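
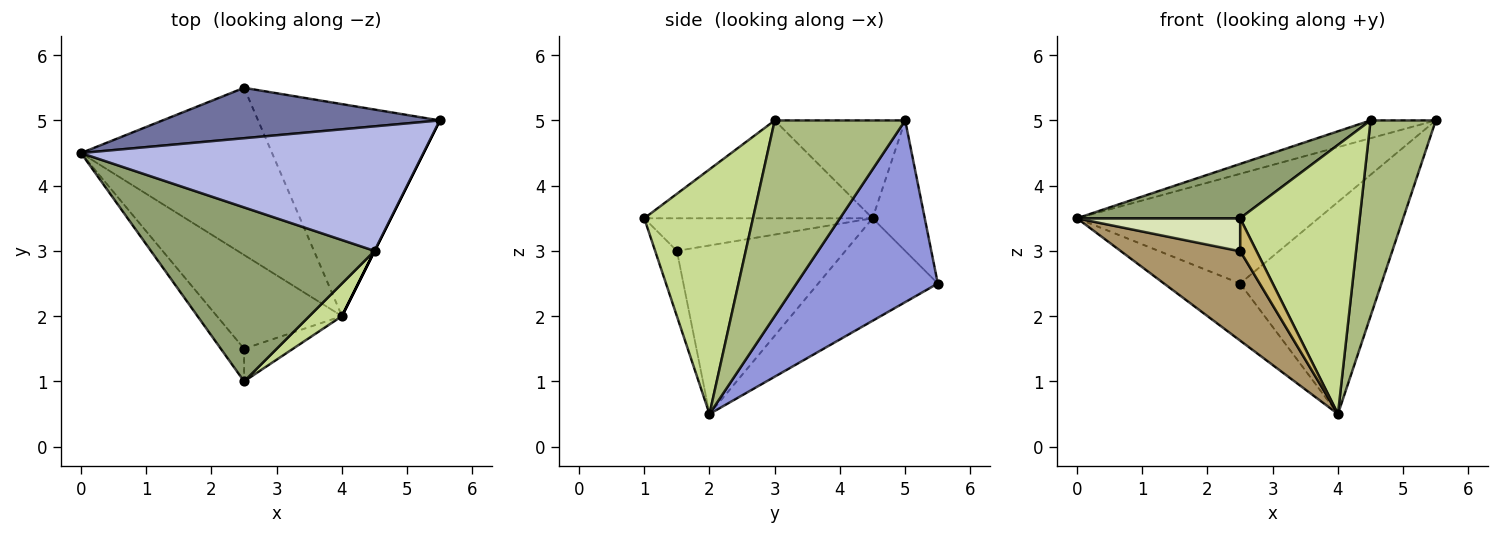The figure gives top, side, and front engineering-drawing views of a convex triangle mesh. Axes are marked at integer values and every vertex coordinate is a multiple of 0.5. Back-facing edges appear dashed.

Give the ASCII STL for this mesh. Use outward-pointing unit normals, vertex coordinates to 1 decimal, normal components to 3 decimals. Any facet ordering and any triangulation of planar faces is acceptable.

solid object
 facet normal -0.193 0.892 0.410
  outer loop
   vertex 2.5 5.5 2.5
   vertex 0.0 4.5 3.5
   vertex 5.5 5.0 5.0
  endloop
 endfacet
 facet normal -0.453 0.288 -0.844
  outer loop
   vertex 2.5 5.5 2.5
   vertex 4.0 2.0 0.5
   vertex 0.0 4.5 3.5
  endloop
 endfacet
 facet normal 0.577 0.577 -0.577
  outer loop
   vertex 2.5 5.5 2.5
   vertex 5.5 5.0 5.0
   vertex 4.0 2.0 0.5
  endloop
 endfacet
 facet normal -0.272 0.136 0.953
  outer loop
   vertex 4.5 3.0 5.0
   vertex 5.5 5.0 5.0
   vertex 0.0 4.5 3.5
  endloop
 endfacet
 facet normal -0.385 -0.275 0.881
  outer loop
   vertex 4.5 3.0 5.0
   vertex 0.0 4.5 3.5
   vertex 2.5 1.0 3.5
  endloop
 endfacet
 facet normal 0.894 -0.447 0.000
  outer loop
   vertex 4.5 3.0 5.0
   vertex 4.0 2.0 0.5
   vertex 5.5 5.0 5.0
  endloop
 endfacet
 facet normal 0.670 -0.737 0.089
  outer loop
   vertex 4.5 3.0 5.0
   vertex 2.5 1.0 3.5
   vertex 4.0 2.0 0.5
  endloop
 endfacet
 facet normal -0.704 -0.503 -0.503
  outer loop
   vertex 2.5 1.5 3.0
   vertex 2.5 1.0 3.5
   vertex 0.0 4.5 3.5
  endloop
 endfacet
 facet normal -0.698 -0.495 -0.518
  outer loop
   vertex 2.5 1.5 3.0
   vertex 0.0 4.5 3.5
   vertex 4.0 2.0 0.5
  endloop
 endfacet
 facet normal -0.686 -0.514 -0.514
  outer loop
   vertex 2.5 1.5 3.0
   vertex 4.0 2.0 0.5
   vertex 2.5 1.0 3.5
  endloop
 endfacet
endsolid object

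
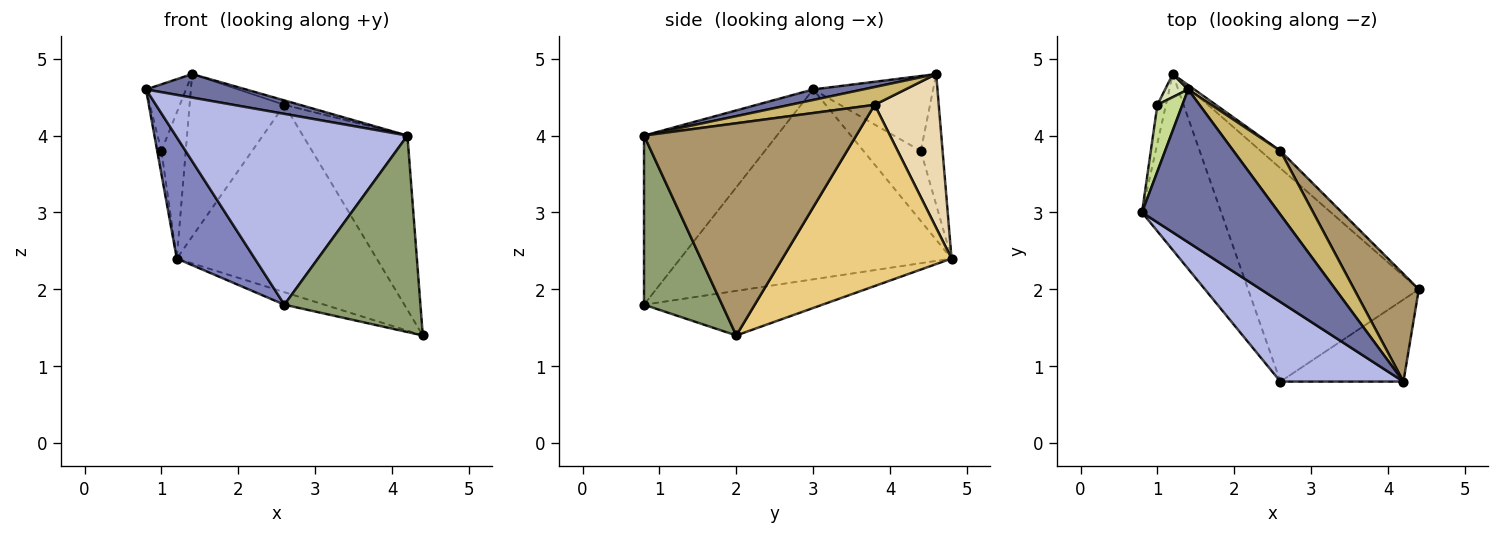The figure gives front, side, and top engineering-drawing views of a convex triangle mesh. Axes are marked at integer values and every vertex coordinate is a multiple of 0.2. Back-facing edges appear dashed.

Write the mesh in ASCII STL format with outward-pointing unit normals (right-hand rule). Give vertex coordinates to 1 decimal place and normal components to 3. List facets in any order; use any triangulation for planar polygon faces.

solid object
 facet normal 0.076 -0.152 0.986
  outer loop
   vertex 4.2 0.8 4.0
   vertex 1.4 4.6 4.8
   vertex 0.8 3.0 4.6
  endloop
 endfacet
 facet normal -0.892 -0.256 -0.372
  outer loop
   vertex 2.6 0.8 1.8
   vertex 0.8 3.0 4.6
   vertex 1.2 4.8 2.4
  endloop
 endfacet
 facet normal -0.252 0.057 -0.966
  outer loop
   vertex 2.6 0.8 1.8
   vertex 1.2 4.8 2.4
   vertex 4.4 2.0 1.4
  endloop
 endfacet
 facet normal -0.468 -0.816 0.340
  outer loop
   vertex 2.6 0.8 1.8
   vertex 4.2 0.8 4.0
   vertex 0.8 3.0 4.6
  endloop
 endfacet
 facet normal 0.468 -0.816 -0.340
  outer loop
   vertex 2.6 0.8 1.8
   vertex 4.4 2.0 1.4
   vertex 4.2 0.8 4.0
  endloop
 endfacet
 facet normal -0.990 0.072 -0.121
  outer loop
   vertex 1.0 4.4 3.8
   vertex 1.2 4.8 2.4
   vertex 0.8 3.0 4.6
  endloop
 endfacet
 facet normal -0.905 0.302 0.302
  outer loop
   vertex 1.0 4.4 3.8
   vertex 0.8 3.0 4.6
   vertex 1.4 4.6 4.8
  endloop
 endfacet
 facet normal -0.662 0.740 0.117
  outer loop
   vertex 1.0 4.4 3.8
   vertex 1.4 4.6 4.8
   vertex 1.2 4.8 2.4
  endloop
 endfacet
 facet normal 0.865 0.426 0.263
  outer loop
   vertex 2.6 3.8 4.4
   vertex 4.2 0.8 4.0
   vertex 4.4 2.0 1.4
  endloop
 endfacet
 facet normal 0.354 0.064 0.933
  outer loop
   vertex 2.6 3.8 4.4
   vertex 1.4 4.6 4.8
   vertex 4.2 0.8 4.0
  endloop
 endfacet
 facet normal 0.644 0.761 -0.070
  outer loop
   vertex 2.6 3.8 4.4
   vertex 4.4 2.0 1.4
   vertex 1.2 4.8 2.4
  endloop
 endfacet
 facet normal 0.560 0.828 0.022
  outer loop
   vertex 2.6 3.8 4.4
   vertex 1.2 4.8 2.4
   vertex 1.4 4.6 4.8
  endloop
 endfacet
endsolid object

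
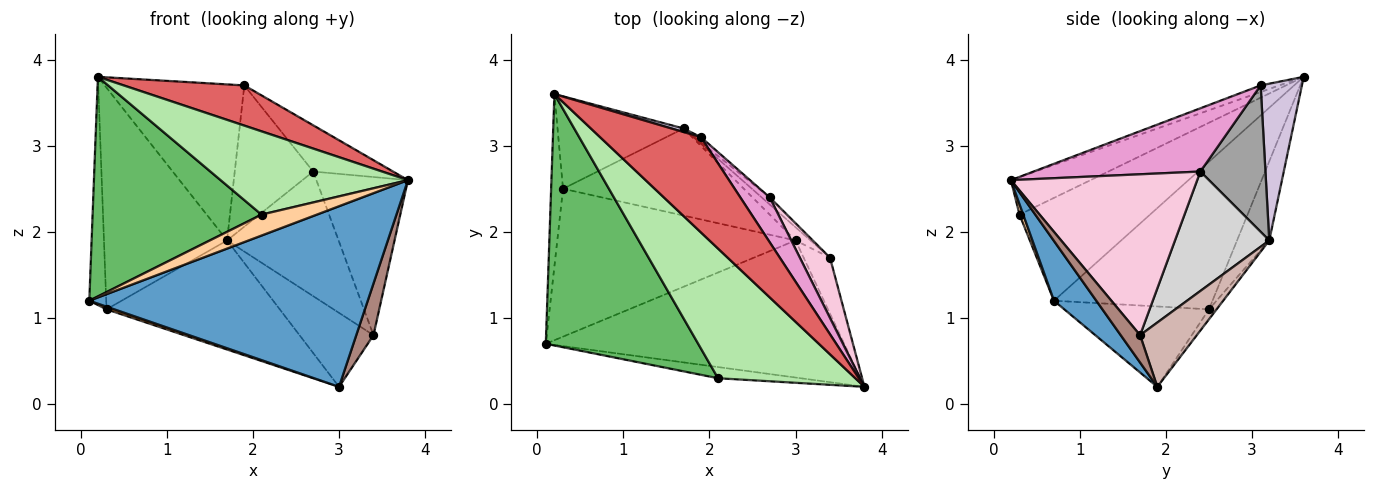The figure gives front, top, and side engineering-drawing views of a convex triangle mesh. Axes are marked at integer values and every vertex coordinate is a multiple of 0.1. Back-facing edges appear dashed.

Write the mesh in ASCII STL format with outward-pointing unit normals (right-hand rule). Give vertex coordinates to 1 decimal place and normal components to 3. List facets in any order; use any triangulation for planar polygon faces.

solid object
 facet normal 0.120 -0.791 -0.600
  outer loop
   vertex 3.0 1.9 0.2
   vertex 3.8 0.2 2.6
   vertex 0.1 0.7 1.2
  endloop
 endfacet
 facet normal -0.991 0.106 -0.080
  outer loop
   vertex 0.3 2.5 1.1
   vertex 0.1 0.7 1.2
   vertex 0.2 3.6 3.8
  endloop
 endfacet
 facet normal -0.320 -0.017 -0.947
  outer loop
   vertex 0.3 2.5 1.1
   vertex 3.0 1.9 0.2
   vertex 0.1 0.7 1.2
  endloop
 endfacet
 facet normal 0.059 -0.881 -0.470
  outer loop
   vertex 2.1 0.3 2.2
   vertex 0.1 0.7 1.2
   vertex 3.8 0.2 2.6
  endloop
 endfacet
 facet normal -0.453 -0.586 0.671
  outer loop
   vertex 2.1 0.3 2.2
   vertex 0.2 3.6 3.8
   vertex 0.1 0.7 1.2
  endloop
 endfacet
 facet normal -0.224 -0.527 0.820
  outer loop
   vertex 2.1 0.3 2.2
   vertex 3.8 0.2 2.6
   vertex 0.2 3.6 3.8
  endloop
 endfacet
 facet normal -0.060 -0.388 0.920
  outer loop
   vertex 1.9 3.1 3.7
   vertex 0.2 3.6 3.8
   vertex 3.8 0.2 2.6
  endloop
 endfacet
 facet normal -0.235 0.897 -0.374
  outer loop
   vertex 1.7 3.2 1.9
   vertex 0.3 2.5 1.1
   vertex 0.2 3.6 3.8
  endloop
 endfacet
 facet normal -0.034 0.781 -0.623
  outer loop
   vertex 1.7 3.2 1.9
   vertex 3.0 1.9 0.2
   vertex 0.3 2.5 1.1
  endloop
 endfacet
 facet normal 0.283 0.959 0.022
  outer loop
   vertex 1.7 3.2 1.9
   vertex 0.2 3.6 3.8
   vertex 1.9 3.1 3.7
  endloop
 endfacet
 facet normal 0.607 -0.539 -0.584
  outer loop
   vertex 3.4 1.7 0.8
   vertex 3.8 0.2 2.6
   vertex 3.0 1.9 0.2
  endloop
 endfacet
 facet normal 0.603 0.786 -0.140
  outer loop
   vertex 3.4 1.7 0.8
   vertex 3.0 1.9 0.2
   vertex 1.7 3.2 1.9
  endloop
 endfacet
 facet normal 0.832 0.398 0.387
  outer loop
   vertex 2.7 2.4 2.7
   vertex 1.9 3.1 3.7
   vertex 3.8 0.2 2.6
  endloop
 endfacet
 facet normal 0.885 0.435 0.166
  outer loop
   vertex 2.7 2.4 2.7
   vertex 3.8 0.2 2.6
   vertex 3.4 1.7 0.8
  endloop
 endfacet
 facet normal 0.638 0.769 -0.028
  outer loop
   vertex 2.7 2.4 2.7
   vertex 1.7 3.2 1.9
   vertex 1.9 3.1 3.7
  endloop
 endfacet
 facet normal 0.645 0.763 -0.043
  outer loop
   vertex 2.7 2.4 2.7
   vertex 3.4 1.7 0.8
   vertex 1.7 3.2 1.9
  endloop
 endfacet
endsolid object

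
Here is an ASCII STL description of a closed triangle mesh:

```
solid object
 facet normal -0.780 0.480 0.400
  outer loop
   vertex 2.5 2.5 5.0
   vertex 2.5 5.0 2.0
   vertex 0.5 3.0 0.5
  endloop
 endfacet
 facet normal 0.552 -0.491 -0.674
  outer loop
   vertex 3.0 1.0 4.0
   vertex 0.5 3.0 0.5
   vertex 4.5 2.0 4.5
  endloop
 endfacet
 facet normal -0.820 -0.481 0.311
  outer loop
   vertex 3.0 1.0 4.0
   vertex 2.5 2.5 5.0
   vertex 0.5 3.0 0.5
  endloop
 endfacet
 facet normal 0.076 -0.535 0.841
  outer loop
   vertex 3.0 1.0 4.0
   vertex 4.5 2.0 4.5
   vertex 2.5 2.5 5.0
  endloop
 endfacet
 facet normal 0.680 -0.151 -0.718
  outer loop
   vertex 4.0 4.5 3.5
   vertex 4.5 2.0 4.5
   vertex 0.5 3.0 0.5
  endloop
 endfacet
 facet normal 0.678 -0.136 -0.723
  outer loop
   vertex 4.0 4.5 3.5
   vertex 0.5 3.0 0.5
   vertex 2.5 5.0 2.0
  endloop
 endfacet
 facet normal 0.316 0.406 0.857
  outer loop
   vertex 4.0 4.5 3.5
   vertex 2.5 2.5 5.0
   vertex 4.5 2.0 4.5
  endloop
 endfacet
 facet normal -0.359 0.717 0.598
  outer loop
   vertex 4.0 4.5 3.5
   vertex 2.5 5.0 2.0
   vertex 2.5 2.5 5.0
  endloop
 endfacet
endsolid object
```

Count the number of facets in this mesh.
8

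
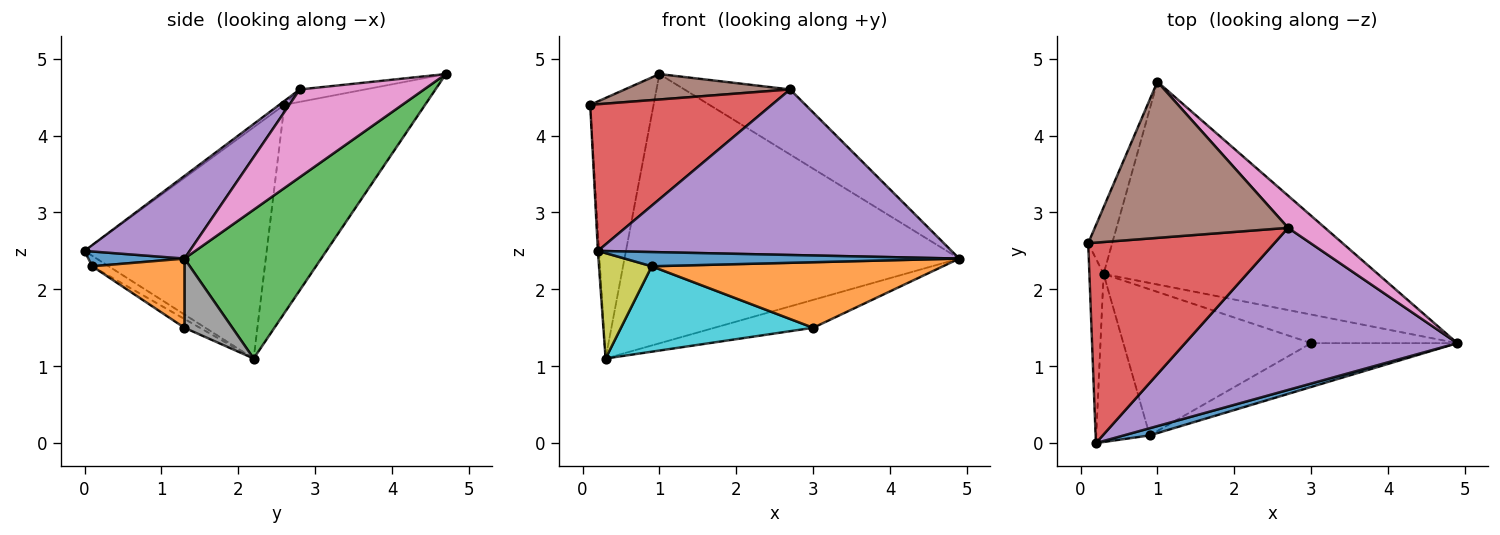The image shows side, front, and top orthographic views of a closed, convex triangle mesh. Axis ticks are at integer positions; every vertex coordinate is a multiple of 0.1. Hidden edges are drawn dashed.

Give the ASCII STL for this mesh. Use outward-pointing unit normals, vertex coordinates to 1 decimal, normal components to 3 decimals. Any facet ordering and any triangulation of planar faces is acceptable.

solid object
 facet normal -0.998 0.006 -0.061
  outer loop
   vertex 0.3 2.2 1.1
   vertex 0.2 0.0 2.5
   vertex 0.1 2.6 4.4
  endloop
 endfacet
 facet normal -0.907 0.409 -0.104
  outer loop
   vertex 1.0 4.7 4.8
   vertex 0.3 2.2 1.1
   vertex 0.1 2.6 4.4
  endloop
 endfacet
 facet normal 0.310 0.759 -0.572
  outer loop
   vertex 1.0 4.7 4.8
   vertex 4.9 1.3 2.4
   vertex 0.3 2.2 1.1
  endloop
 endfacet
 facet normal -0.017 -0.590 0.807
  outer loop
   vertex 2.7 2.8 4.6
   vertex 0.1 2.6 4.4
   vertex 0.2 0.0 2.5
  endloop
 endfacet
 facet normal 0.208 -0.699 0.684
  outer loop
   vertex 2.7 2.8 4.6
   vertex 0.2 0.0 2.5
   vertex 4.9 1.3 2.4
  endloop
 endfacet
 facet normal -0.063 -0.160 0.985
  outer loop
   vertex 2.7 2.8 4.6
   vertex 1.0 4.7 4.8
   vertex 0.1 2.6 4.4
  endloop
 endfacet
 facet normal 0.726 0.617 0.305
  outer loop
   vertex 2.7 2.8 4.6
   vertex 4.9 1.3 2.4
   vertex 1.0 4.7 4.8
  endloop
 endfacet
 facet normal 0.321 0.662 -0.678
  outer loop
   vertex 3.0 1.3 1.5
   vertex 0.3 2.2 1.1
   vertex 4.9 1.3 2.4
  endloop
 endfacet
 facet normal -0.164 -0.524 -0.836
  outer loop
   vertex 0.9 0.1 2.3
   vertex 0.2 0.0 2.5
   vertex 0.3 2.2 1.1
  endloop
 endfacet
 facet normal -0.040 -0.504 -0.863
  outer loop
   vertex 0.9 0.1 2.3
   vertex 0.3 2.2 1.1
   vertex 3.0 1.3 1.5
  endloop
 endfacet
 facet normal 0.248 -0.864 0.437
  outer loop
   vertex 0.9 0.1 2.3
   vertex 4.9 1.3 2.4
   vertex 0.2 0.0 2.5
  endloop
 endfacet
 facet normal 0.255 -0.804 -0.538
  outer loop
   vertex 0.9 0.1 2.3
   vertex 3.0 1.3 1.5
   vertex 4.9 1.3 2.4
  endloop
 endfacet
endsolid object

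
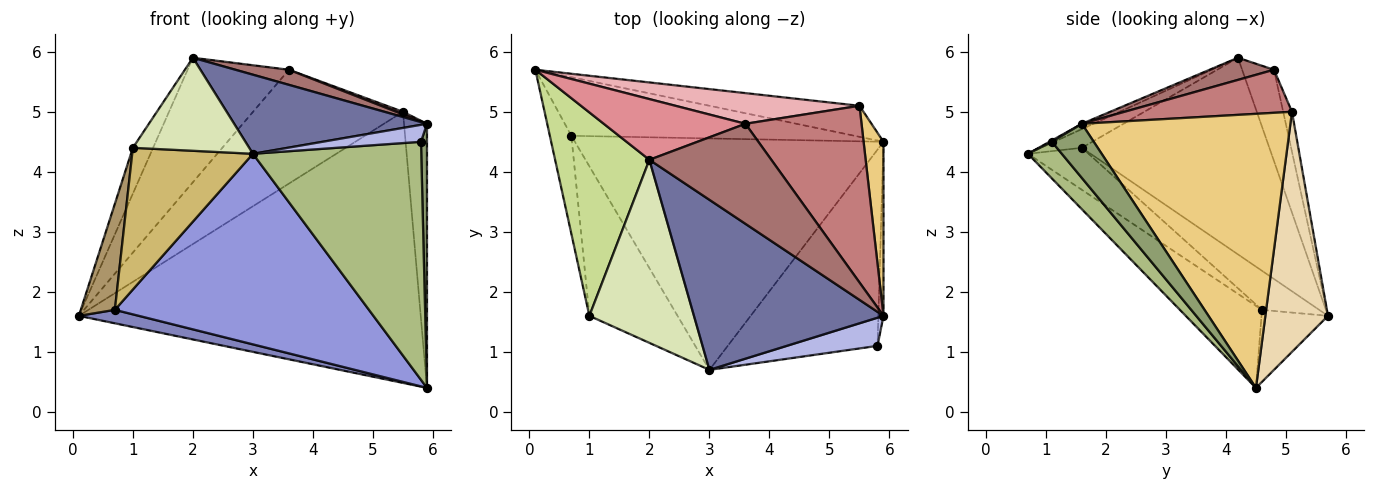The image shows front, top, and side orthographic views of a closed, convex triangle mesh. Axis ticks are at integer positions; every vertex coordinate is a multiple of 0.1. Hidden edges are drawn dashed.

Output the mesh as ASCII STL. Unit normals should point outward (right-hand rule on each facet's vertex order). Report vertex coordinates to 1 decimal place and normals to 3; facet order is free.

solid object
 facet normal -0.025 -0.422 0.906
  outer loop
   vertex 2.0 4.2 5.9
   vertex 3.0 0.7 4.3
   vertex 5.9 1.6 4.8
  endloop
 endfacet
 facet normal -0.241 -0.217 -0.946
  outer loop
   vertex 0.7 4.6 1.7
   vertex 0.1 5.7 1.6
   vertex 5.9 4.5 0.4
  endloop
 endfacet
 facet normal -0.201 -0.623 -0.756
  outer loop
   vertex 0.7 4.6 1.7
   vertex 5.9 4.5 0.4
   vertex 3.0 0.7 4.3
  endloop
 endfacet
 facet normal 0.013 -0.516 0.856
  outer loop
   vertex 5.8 1.1 4.5
   vertex 5.9 1.6 4.8
   vertex 3.0 0.7 4.3
  endloop
 endfacet
 facet normal 0.986 -0.141 -0.093
  outer loop
   vertex 5.8 1.1 4.5
   vertex 5.9 4.5 0.4
   vertex 5.9 1.6 4.8
  endloop
 endfacet
 facet normal 0.154 -0.762 -0.629
  outer loop
   vertex 5.8 1.1 4.5
   vertex 3.0 0.7 4.3
   vertex 5.9 4.5 0.4
  endloop
 endfacet
 facet normal -0.897 0.097 0.430
  outer loop
   vertex 1.0 1.6 4.4
   vertex 2.0 4.2 5.9
   vertex 0.1 5.7 1.6
  endloop
 endfacet
 facet normal -0.157 -0.447 0.880
  outer loop
   vertex 1.0 1.6 4.4
   vertex 3.0 0.7 4.3
   vertex 2.0 4.2 5.9
  endloop
 endfacet
 facet normal -0.777 -0.463 -0.428
  outer loop
   vertex 1.0 1.6 4.4
   vertex 0.1 5.7 1.6
   vertex 0.7 4.6 1.7
  endloop
 endfacet
 facet normal -0.327 -0.650 -0.686
  outer loop
   vertex 1.0 1.6 4.4
   vertex 0.7 4.6 1.7
   vertex 3.0 0.7 4.3
  endloop
 endfacet
 facet normal 0.991 0.109 0.072
  outer loop
   vertex 5.5 5.1 5.0
   vertex 5.9 1.6 4.8
   vertex 5.9 4.5 0.4
  endloop
 endfacet
 facet normal 0.179 0.977 -0.112
  outer loop
   vertex 5.5 5.1 5.0
   vertex 5.9 4.5 0.4
   vertex 0.1 5.7 1.6
  endloop
 endfacet
 facet normal 0.177 -0.147 0.973
  outer loop
   vertex 3.6 4.8 5.7
   vertex 2.0 4.2 5.9
   vertex 5.9 1.6 4.8
  endloop
 endfacet
 facet normal 0.348 -0.014 0.938
  outer loop
   vertex 3.6 4.8 5.7
   vertex 5.9 1.6 4.8
   vertex 5.5 5.1 5.0
  endloop
 endfacet
 facet normal -0.272 0.865 0.422
  outer loop
   vertex 3.6 4.8 5.7
   vertex 0.1 5.7 1.6
   vertex 2.0 4.2 5.9
  endloop
 endfacet
 facet normal -0.056 0.964 0.260
  outer loop
   vertex 3.6 4.8 5.7
   vertex 5.5 5.1 5.0
   vertex 0.1 5.7 1.6
  endloop
 endfacet
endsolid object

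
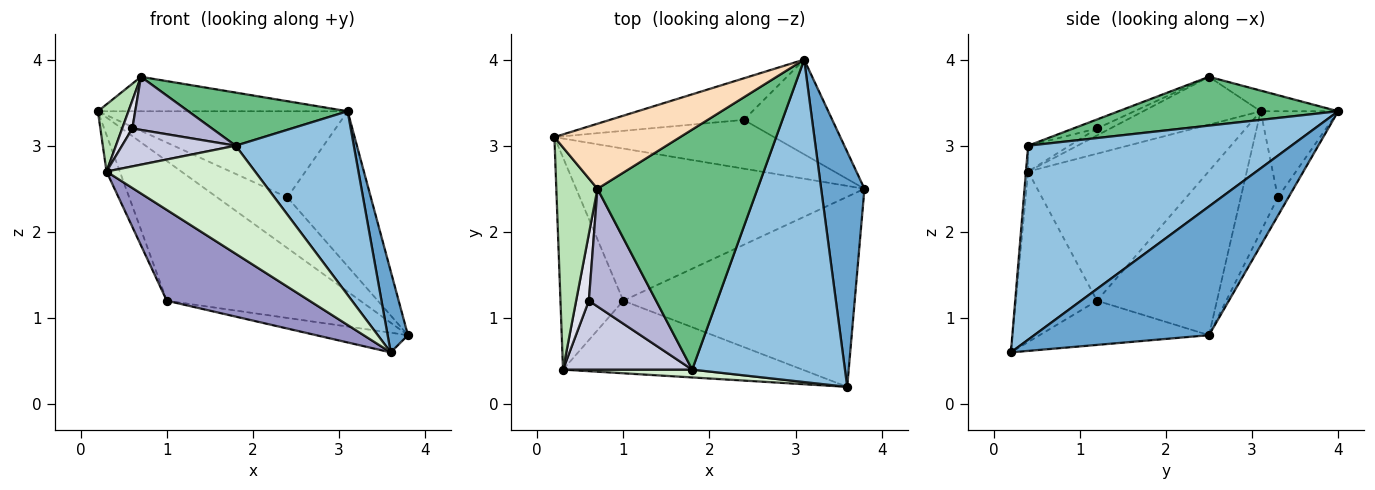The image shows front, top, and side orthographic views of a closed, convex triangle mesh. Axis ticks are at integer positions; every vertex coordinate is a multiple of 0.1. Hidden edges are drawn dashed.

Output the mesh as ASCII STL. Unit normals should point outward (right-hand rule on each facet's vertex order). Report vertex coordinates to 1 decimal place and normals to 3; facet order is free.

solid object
 facet normal 0.942 -0.109 0.317
  outer loop
   vertex 3.1 4.0 3.4
   vertex 3.6 0.2 0.6
   vertex 3.8 2.5 0.8
  endloop
 endfacet
 facet normal 0.741 -0.332 0.583
  outer loop
   vertex 1.8 0.4 3.0
   vertex 3.6 0.2 0.6
   vertex 3.1 4.0 3.4
  endloop
 endfacet
 facet normal -0.387 0.624 -0.679
  outer loop
   vertex 1.0 1.2 1.2
   vertex 0.2 3.1 3.4
   vertex 3.8 2.5 0.8
  endloop
 endfacet
 facet normal -0.187 0.101 -0.977
  outer loop
   vertex 1.0 1.2 1.2
   vertex 3.8 2.5 0.8
   vertex 3.6 0.2 0.6
  endloop
 endfacet
 facet normal -0.356 0.673 -0.648
  outer loop
   vertex 2.4 3.3 2.4
   vertex 3.8 2.5 0.8
   vertex 0.2 3.1 3.4
  endloop
 endfacet
 facet normal -0.269 0.867 -0.419
  outer loop
   vertex 2.4 3.3 2.4
   vertex 0.2 3.1 3.4
   vertex 3.1 4.0 3.4
  endloop
 endfacet
 facet normal -0.108 0.848 -0.518
  outer loop
   vertex 2.4 3.3 2.4
   vertex 3.1 4.0 3.4
   vertex 3.8 2.5 0.8
  endloop
 endfacet
 facet normal -0.144 0.463 0.875
  outer loop
   vertex 0.7 2.5 3.8
   vertex 3.1 4.0 3.4
   vertex 0.2 3.1 3.4
  endloop
 endfacet
 facet normal 0.285 -0.207 0.936
  outer loop
   vertex 0.7 2.5 3.8
   vertex 1.8 0.4 3.0
   vertex 3.1 4.0 3.4
  endloop
 endfacet
 facet normal -0.917 0.068 -0.392
  outer loop
   vertex 0.3 0.4 2.7
   vertex 0.2 3.1 3.4
   vertex 1.0 1.2 1.2
  endloop
 endfacet
 facet normal -0.744 -0.193 0.640
  outer loop
   vertex 0.3 0.4 2.7
   vertex 0.7 2.5 3.8
   vertex 0.2 3.1 3.4
  endloop
 endfacet
 facet normal -0.014 -0.997 0.072
  outer loop
   vertex 0.3 0.4 2.7
   vertex 3.6 0.2 0.6
   vertex 1.8 0.4 3.0
  endloop
 endfacet
 facet normal -0.406 -0.714 -0.570
  outer loop
   vertex 0.3 0.4 2.7
   vertex 1.0 1.2 1.2
   vertex 3.6 0.2 0.6
  endloop
 endfacet
 facet normal -0.121 -0.408 0.905
  outer loop
   vertex 0.6 1.2 3.2
   vertex 1.8 0.4 3.0
   vertex 0.7 2.5 3.8
  endloop
 endfacet
 facet normal -0.173 -0.475 0.863
  outer loop
   vertex 0.6 1.2 3.2
   vertex 0.3 0.4 2.7
   vertex 1.8 0.4 3.0
  endloop
 endfacet
 facet normal -0.451 -0.345 0.823
  outer loop
   vertex 0.6 1.2 3.2
   vertex 0.7 2.5 3.8
   vertex 0.3 0.4 2.7
  endloop
 endfacet
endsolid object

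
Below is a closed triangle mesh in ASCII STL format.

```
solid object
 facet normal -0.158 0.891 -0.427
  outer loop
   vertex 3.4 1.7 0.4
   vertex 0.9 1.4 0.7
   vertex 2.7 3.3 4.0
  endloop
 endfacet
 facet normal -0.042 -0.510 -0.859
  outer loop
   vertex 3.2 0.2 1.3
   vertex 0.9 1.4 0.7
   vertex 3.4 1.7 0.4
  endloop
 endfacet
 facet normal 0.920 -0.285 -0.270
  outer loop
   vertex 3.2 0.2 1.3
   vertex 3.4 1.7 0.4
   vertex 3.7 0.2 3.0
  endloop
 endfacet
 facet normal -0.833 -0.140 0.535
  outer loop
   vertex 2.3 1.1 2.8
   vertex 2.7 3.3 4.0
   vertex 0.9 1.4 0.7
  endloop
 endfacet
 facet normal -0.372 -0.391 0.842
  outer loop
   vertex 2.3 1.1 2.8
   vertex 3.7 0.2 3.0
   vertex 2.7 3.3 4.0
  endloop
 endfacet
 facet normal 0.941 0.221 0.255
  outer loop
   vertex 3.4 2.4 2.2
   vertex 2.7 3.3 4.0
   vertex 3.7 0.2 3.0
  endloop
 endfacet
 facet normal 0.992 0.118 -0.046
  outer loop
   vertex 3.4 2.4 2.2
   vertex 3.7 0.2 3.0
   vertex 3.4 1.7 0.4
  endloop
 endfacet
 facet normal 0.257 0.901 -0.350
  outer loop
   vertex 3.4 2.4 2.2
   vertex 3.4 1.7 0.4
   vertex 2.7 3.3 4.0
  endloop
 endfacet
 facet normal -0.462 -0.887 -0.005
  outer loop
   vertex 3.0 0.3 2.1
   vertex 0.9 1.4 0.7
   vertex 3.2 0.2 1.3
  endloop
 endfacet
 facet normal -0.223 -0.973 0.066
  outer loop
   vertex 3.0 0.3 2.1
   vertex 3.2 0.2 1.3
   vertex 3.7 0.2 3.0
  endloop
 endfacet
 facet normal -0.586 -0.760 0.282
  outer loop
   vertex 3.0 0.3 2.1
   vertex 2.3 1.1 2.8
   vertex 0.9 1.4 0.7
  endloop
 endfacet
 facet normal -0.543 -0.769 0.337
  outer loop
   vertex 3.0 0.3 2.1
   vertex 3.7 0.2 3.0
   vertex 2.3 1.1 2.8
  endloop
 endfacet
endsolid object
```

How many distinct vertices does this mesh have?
8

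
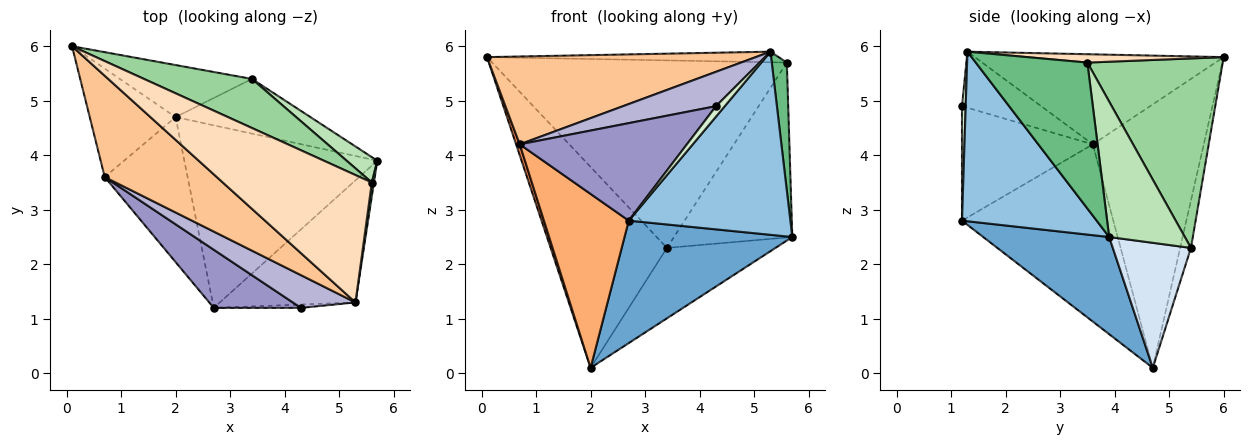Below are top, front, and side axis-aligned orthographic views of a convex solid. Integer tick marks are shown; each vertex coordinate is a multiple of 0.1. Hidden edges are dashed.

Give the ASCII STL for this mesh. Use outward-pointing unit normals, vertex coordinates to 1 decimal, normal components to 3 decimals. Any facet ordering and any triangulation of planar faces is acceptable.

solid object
 facet normal 0.386 -0.514 -0.766
  outer loop
   vertex 2.0 4.7 0.1
   vertex 5.7 3.9 2.5
   vertex 2.7 1.2 2.8
  endloop
 endfacet
 facet normal 0.570 -0.684 -0.456
  outer loop
   vertex 5.3 1.3 5.9
   vertex 2.7 1.2 2.8
   vertex 5.7 3.9 2.5
  endloop
 endfacet
 facet normal -0.090 0.964 -0.250
  outer loop
   vertex 3.4 5.4 2.3
   vertex 2.0 4.7 0.1
   vertex 0.1 6.0 5.8
  endloop
 endfacet
 facet normal 0.494 0.687 -0.533
  outer loop
   vertex 3.4 5.4 2.3
   vertex 5.7 3.9 2.5
   vertex 2.0 4.7 0.1
  endloop
 endfacet
 facet normal -0.950 -0.031 -0.310
  outer loop
   vertex 0.7 3.6 4.2
   vertex 0.1 6.0 5.8
   vertex 2.0 4.7 0.1
  endloop
 endfacet
 facet normal -0.808 -0.453 -0.378
  outer loop
   vertex 0.7 3.6 4.2
   vertex 2.0 4.7 0.1
   vertex 2.7 1.2 2.8
  endloop
 endfacet
 facet normal -0.519 -0.560 0.646
  outer loop
   vertex 0.7 3.6 4.2
   vertex 5.3 1.3 5.9
   vertex 0.1 6.0 5.8
  endloop
 endfacet
 facet normal 0.056 0.083 0.995
  outer loop
   vertex 5.6 3.5 5.7
   vertex 0.1 6.0 5.8
   vertex 5.3 1.3 5.9
  endloop
 endfacet
 facet normal 0.991 -0.134 0.014
  outer loop
   vertex 5.6 3.5 5.7
   vertex 5.3 1.3 5.9
   vertex 5.7 3.9 2.5
  endloop
 endfacet
 facet normal 0.406 0.884 0.231
  outer loop
   vertex 5.6 3.5 5.7
   vertex 3.4 5.4 2.3
   vertex 0.1 6.0 5.8
  endloop
 endfacet
 facet normal 0.535 0.836 0.121
  outer loop
   vertex 5.6 3.5 5.7
   vertex 5.7 3.9 2.5
   vertex 3.4 5.4 2.3
  endloop
 endfacet
 facet normal 0.371 -0.884 -0.283
  outer loop
   vertex 4.3 1.2 4.9
   vertex 2.7 1.2 2.8
   vertex 5.3 1.3 5.9
  endloop
 endfacet
 facet normal -0.558 -0.713 0.425
  outer loop
   vertex 4.3 1.2 4.9
   vertex 0.7 3.6 4.2
   vertex 2.7 1.2 2.8
  endloop
 endfacet
 facet normal -0.525 -0.616 0.587
  outer loop
   vertex 4.3 1.2 4.9
   vertex 5.3 1.3 5.9
   vertex 0.7 3.6 4.2
  endloop
 endfacet
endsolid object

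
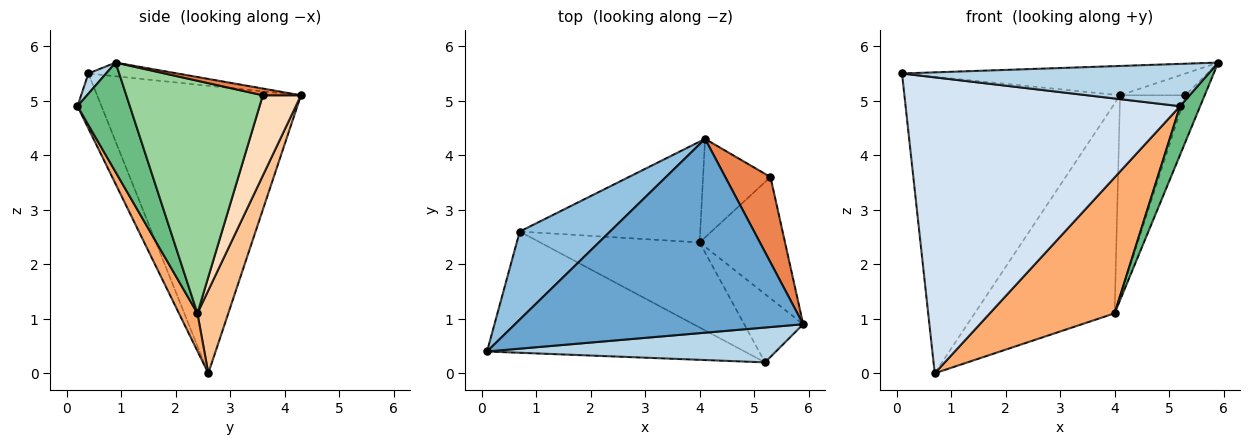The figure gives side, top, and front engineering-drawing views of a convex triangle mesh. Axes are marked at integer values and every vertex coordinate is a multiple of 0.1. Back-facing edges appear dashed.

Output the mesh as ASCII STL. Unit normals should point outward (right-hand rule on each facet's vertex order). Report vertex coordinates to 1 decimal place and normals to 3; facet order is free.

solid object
 facet normal -0.047 0.149 0.988
  outer loop
   vertex 4.1 4.3 5.1
   vertex 0.1 0.4 5.5
   vertex 5.9 0.9 5.7
  endloop
 endfacet
 facet normal -0.672 0.710 0.211
  outer loop
   vertex 0.7 2.6 0.0
   vertex 0.1 0.4 5.5
   vertex 4.1 4.3 5.1
  endloop
 endfacet
 facet normal 0.045 -0.771 0.635
  outer loop
   vertex 5.2 0.2 4.9
   vertex 5.9 0.9 5.7
   vertex 0.1 0.4 5.5
  endloop
 endfacet
 facet normal -0.081 -0.922 -0.378
  outer loop
   vertex 5.2 0.2 4.9
   vertex 0.1 0.4 5.5
   vertex 0.7 2.6 0.0
  endloop
 endfacet
 facet normal 0.143 0.245 0.959
  outer loop
   vertex 5.3 3.6 5.1
   vertex 4.1 4.3 5.1
   vertex 5.9 0.9 5.7
  endloop
 endfacet
 facet normal 0.124 -0.841 -0.526
  outer loop
   vertex 4.0 2.4 1.1
   vertex 5.2 0.2 4.9
   vertex 0.7 2.6 0.0
  endloop
 endfacet
 facet normal 0.195 0.884 -0.425
  outer loop
   vertex 4.0 2.4 1.1
   vertex 0.7 2.6 0.0
   vertex 4.1 4.3 5.1
  endloop
 endfacet
 facet normal 0.464 0.796 -0.389
  outer loop
   vertex 4.0 2.4 1.1
   vertex 4.1 4.3 5.1
   vertex 5.3 3.6 5.1
  endloop
 endfacet
 facet normal 0.834 -0.321 -0.449
  outer loop
   vertex 4.0 2.4 1.1
   vertex 5.9 0.9 5.7
   vertex 5.2 0.2 4.9
  endloop
 endfacet
 facet normal 0.931 0.131 -0.342
  outer loop
   vertex 4.0 2.4 1.1
   vertex 5.3 3.6 5.1
   vertex 5.9 0.9 5.7
  endloop
 endfacet
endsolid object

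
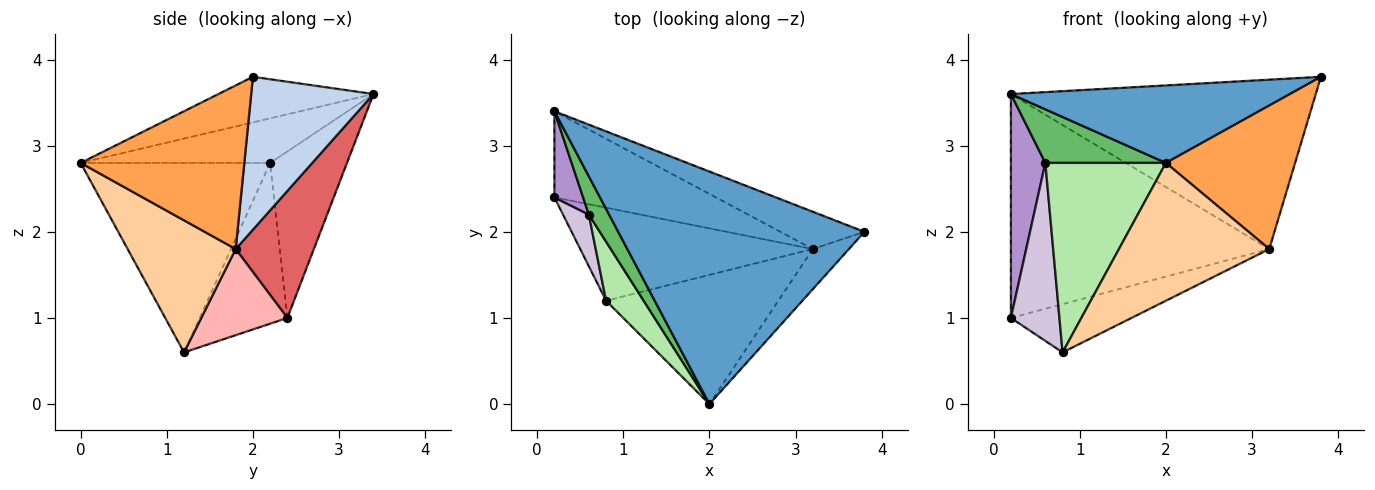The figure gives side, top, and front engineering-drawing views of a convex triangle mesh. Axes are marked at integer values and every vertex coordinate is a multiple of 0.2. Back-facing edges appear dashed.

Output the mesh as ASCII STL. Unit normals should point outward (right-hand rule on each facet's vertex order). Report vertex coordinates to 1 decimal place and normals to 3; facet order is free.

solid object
 facet normal -0.173 -0.311 0.934
  outer loop
   vertex 2.0 0.0 2.8
   vertex 3.8 2.0 3.8
   vertex 0.2 3.4 3.6
  endloop
 endfacet
 facet normal 0.365 0.909 -0.200
  outer loop
   vertex 3.2 1.8 1.8
   vertex 0.2 3.4 3.6
   vertex 3.8 2.0 3.8
  endloop
 endfacet
 facet normal 0.773 -0.611 -0.171
  outer loop
   vertex 3.2 1.8 1.8
   vertex 3.8 2.0 3.8
   vertex 2.0 0.0 2.8
  endloop
 endfacet
 facet normal 0.464 -0.646 -0.606
  outer loop
   vertex 3.2 1.8 1.8
   vertex 2.0 0.0 2.8
   vertex 0.8 1.2 0.6
  endloop
 endfacet
 facet normal -0.788 -0.501 0.358
  outer loop
   vertex 0.6 2.2 2.8
   vertex 2.0 0.0 2.8
   vertex 0.2 3.4 3.6
  endloop
 endfacet
 facet normal -0.832 -0.530 0.165
  outer loop
   vertex 0.6 2.2 2.8
   vertex 0.8 1.2 0.6
   vertex 2.0 0.0 2.8
  endloop
 endfacet
 facet normal 0.272 0.898 -0.345
  outer loop
   vertex 0.2 2.4 1.0
   vertex 0.2 3.4 3.6
   vertex 3.2 1.8 1.8
  endloop
 endfacet
 facet normal 0.312 0.437 -0.843
  outer loop
   vertex 0.2 2.4 1.0
   vertex 3.2 1.8 1.8
   vertex 0.8 1.2 0.6
  endloop
 endfacet
 facet normal -0.901 -0.404 0.155
  outer loop
   vertex 0.2 2.4 1.0
   vertex 0.6 2.2 2.8
   vertex 0.2 3.4 3.6
  endloop
 endfacet
 facet normal -0.866 -0.480 0.139
  outer loop
   vertex 0.2 2.4 1.0
   vertex 0.8 1.2 0.6
   vertex 0.6 2.2 2.8
  endloop
 endfacet
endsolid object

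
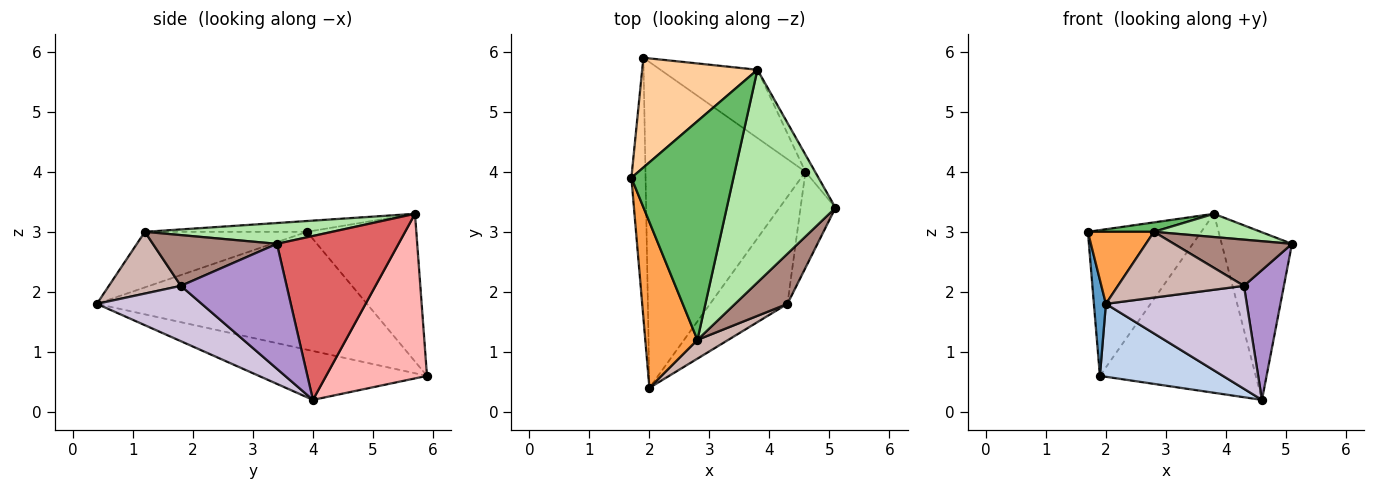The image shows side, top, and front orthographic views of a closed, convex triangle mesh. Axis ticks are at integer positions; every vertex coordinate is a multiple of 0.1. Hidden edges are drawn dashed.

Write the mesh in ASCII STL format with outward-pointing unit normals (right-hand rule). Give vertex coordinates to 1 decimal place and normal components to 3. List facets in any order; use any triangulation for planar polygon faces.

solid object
 facet normal -0.992 -0.044 -0.119
  outer loop
   vertex 1.9 5.9 0.6
   vertex 2.0 0.4 1.8
   vertex 1.7 3.9 3.0
  endloop
 endfacet
 facet normal -0.286 -0.209 -0.935
  outer loop
   vertex 4.6 4.0 0.2
   vertex 2.0 0.4 1.8
   vertex 1.9 5.9 0.6
  endloop
 endfacet
 facet normal -0.699 -0.285 0.656
  outer loop
   vertex 2.8 1.2 3.0
   vertex 1.7 3.9 3.0
   vertex 2.0 0.4 1.8
  endloop
 endfacet
 facet normal -0.610 0.633 0.476
  outer loop
   vertex 3.8 5.7 3.3
   vertex 1.9 5.9 0.6
   vertex 1.7 3.9 3.0
  endloop
 endfacet
 facet normal -0.105 -0.043 0.994
  outer loop
   vertex 3.8 5.7 3.3
   vertex 1.7 3.9 3.0
   vertex 2.8 1.2 3.0
  endloop
 endfacet
 facet normal 0.187 -0.107 0.977
  outer loop
   vertex 3.8 5.7 3.3
   vertex 2.8 1.2 3.0
   vertex 5.1 3.4 2.8
  endloop
 endfacet
 facet normal 0.865 0.500 -0.051
  outer loop
   vertex 3.8 5.7 3.3
   vertex 5.1 3.4 2.8
   vertex 4.6 4.0 0.2
  endloop
 endfacet
 facet normal 0.517 0.800 -0.305
  outer loop
   vertex 3.8 5.7 3.3
   vertex 4.6 4.0 0.2
   vertex 1.9 5.9 0.6
  endloop
 endfacet
 facet normal 0.905 -0.342 -0.253
  outer loop
   vertex 4.3 1.8 2.1
   vertex 4.6 4.0 0.2
   vertex 5.1 3.4 2.8
  endloop
 endfacet
 facet normal 0.458 -0.616 -0.641
  outer loop
   vertex 4.3 1.8 2.1
   vertex 2.0 0.4 1.8
   vertex 4.6 4.0 0.2
  endloop
 endfacet
 facet normal 0.580 -0.552 0.599
  outer loop
   vertex 4.3 1.8 2.1
   vertex 5.1 3.4 2.8
   vertex 2.8 1.2 3.0
  endloop
 endfacet
 facet normal 0.482 -0.843 0.241
  outer loop
   vertex 4.3 1.8 2.1
   vertex 2.8 1.2 3.0
   vertex 2.0 0.4 1.8
  endloop
 endfacet
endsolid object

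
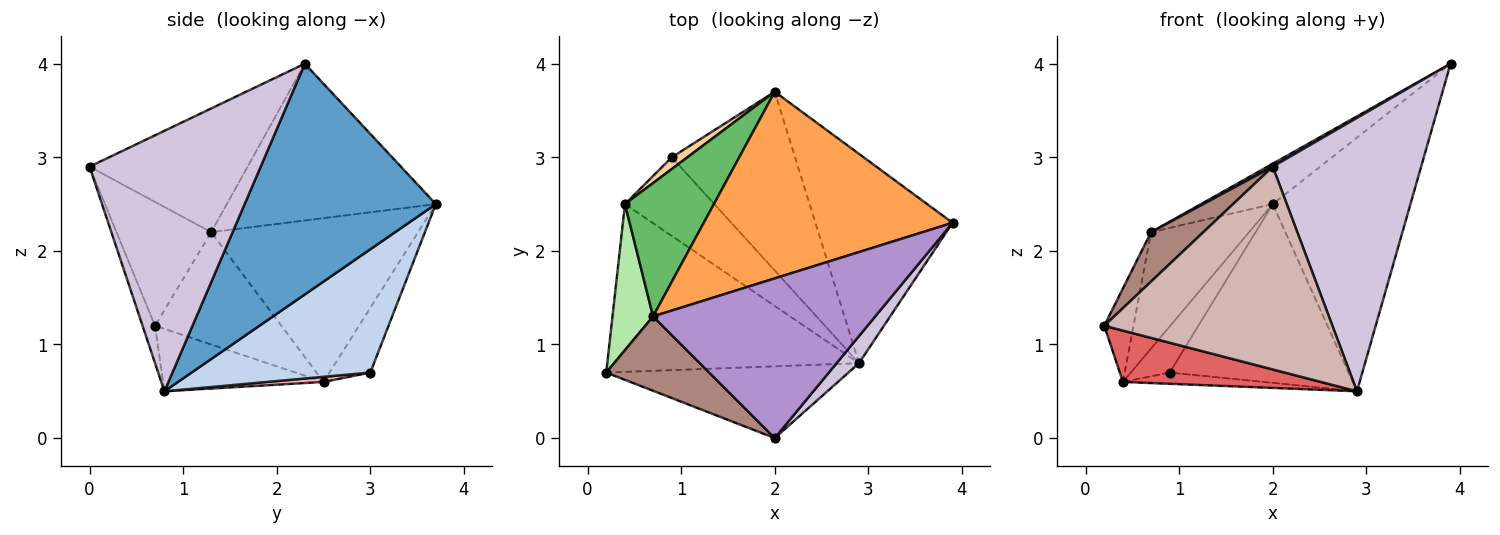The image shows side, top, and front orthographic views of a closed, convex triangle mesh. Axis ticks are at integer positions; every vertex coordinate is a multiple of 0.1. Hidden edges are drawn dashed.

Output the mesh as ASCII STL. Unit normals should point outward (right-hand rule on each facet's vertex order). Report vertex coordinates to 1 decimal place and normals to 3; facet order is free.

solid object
 facet normal 0.731 0.526 -0.434
  outer loop
   vertex 2.9 0.8 0.5
   vertex 2.0 3.7 2.5
   vertex 3.9 2.3 4.0
  endloop
 endfacet
 facet normal 0.577 0.577 -0.577
  outer loop
   vertex 0.9 3.0 0.7
   vertex 2.0 3.7 2.5
   vertex 2.9 0.8 0.5
  endloop
 endfacet
 facet normal -0.524 0.180 0.832
  outer loop
   vertex 0.7 1.3 2.2
   vertex 3.9 2.3 4.0
   vertex 2.0 3.7 2.5
  endloop
 endfacet
 facet normal -0.714 0.679 0.172
  outer loop
   vertex 0.4 2.5 0.6
   vertex 2.0 3.7 2.5
   vertex 0.9 3.0 0.7
  endloop
 endfacet
 facet normal -0.811 0.384 0.440
  outer loop
   vertex 0.4 2.5 0.6
   vertex 0.7 1.3 2.2
   vertex 2.0 3.7 2.5
  endloop
 endfacet
 facet normal -0.919 0.213 0.332
  outer loop
   vertex 0.4 2.5 0.6
   vertex 0.2 0.7 1.2
   vertex 0.7 1.3 2.2
  endloop
 endfacet
 facet normal -0.231 -0.285 -0.930
  outer loop
   vertex 0.4 2.5 0.6
   vertex 2.9 0.8 0.5
   vertex 0.2 0.7 1.2
  endloop
 endfacet
 facet normal 0.056 0.141 -0.988
  outer loop
   vertex 0.4 2.5 0.6
   vertex 0.9 3.0 0.7
   vertex 2.9 0.8 0.5
  endloop
 endfacet
 facet normal -0.486 -0.016 0.874
  outer loop
   vertex 2.0 0.0 2.9
   vertex 3.9 2.3 4.0
   vertex 0.7 1.3 2.2
  endloop
 endfacet
 facet normal 0.754 -0.654 0.065
  outer loop
   vertex 2.0 0.0 2.9
   vertex 2.9 0.8 0.5
   vertex 3.9 2.3 4.0
  endloop
 endfacet
 facet normal -0.708 -0.391 0.588
  outer loop
   vertex 2.0 0.0 2.9
   vertex 0.7 1.3 2.2
   vertex 0.2 0.7 1.2
  endloop
 endfacet
 facet normal -0.051 -0.941 -0.333
  outer loop
   vertex 2.0 0.0 2.9
   vertex 0.2 0.7 1.2
   vertex 2.9 0.8 0.5
  endloop
 endfacet
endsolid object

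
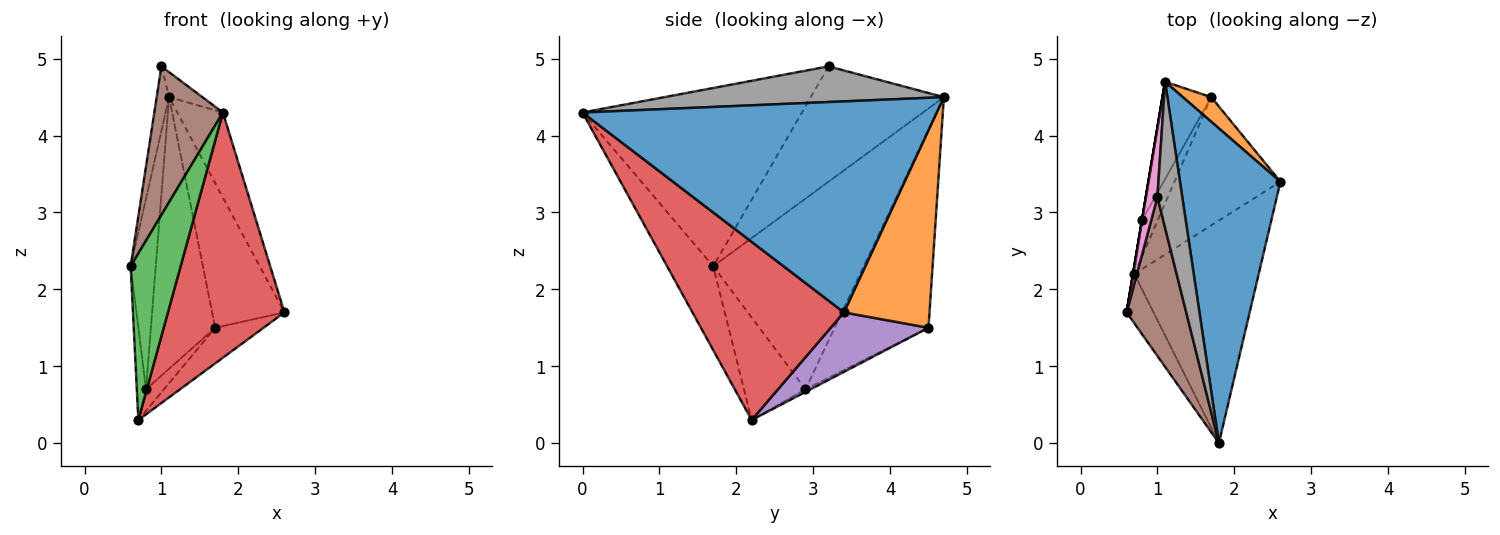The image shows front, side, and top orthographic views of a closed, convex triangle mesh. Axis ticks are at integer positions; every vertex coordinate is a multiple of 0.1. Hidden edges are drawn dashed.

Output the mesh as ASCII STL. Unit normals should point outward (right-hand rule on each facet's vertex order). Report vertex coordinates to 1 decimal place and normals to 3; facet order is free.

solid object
 facet normal 0.897 0.115 0.427
  outer loop
   vertex 1.1 4.7 4.5
   vertex 1.8 0.0 4.3
   vertex 2.6 3.4 1.7
  endloop
 endfacet
 facet normal 0.760 0.641 0.109
  outer loop
   vertex 1.7 4.5 1.5
   vertex 1.1 4.7 4.5
   vertex 2.6 3.4 1.7
  endloop
 endfacet
 facet normal -0.663 -0.718 -0.213
  outer loop
   vertex 0.7 2.2 0.3
   vertex 1.8 0.0 4.3
   vertex 0.6 1.7 2.3
  endloop
 endfacet
 facet normal 0.694 -0.533 -0.484
  outer loop
   vertex 0.7 2.2 0.3
   vertex 2.6 3.4 1.7
   vertex 1.8 0.0 4.3
  endloop
 endfacet
 facet normal 0.476 0.235 -0.847
  outer loop
   vertex 0.7 2.2 0.3
   vertex 1.7 4.5 1.5
   vertex 2.6 3.4 1.7
  endloop
 endfacet
 facet normal -0.909 -0.284 0.304
  outer loop
   vertex 1.0 3.2 4.9
   vertex 0.6 1.7 2.3
   vertex 1.8 0.0 4.3
  endloop
 endfacet
 facet normal -0.991 0.092 0.099
  outer loop
   vertex 1.0 3.2 4.9
   vertex 1.1 4.7 4.5
   vertex 0.6 1.7 2.3
  endloop
 endfacet
 facet normal 0.816 0.097 0.569
  outer loop
   vertex 1.0 3.2 4.9
   vertex 1.8 0.0 4.3
   vertex 1.1 4.7 4.5
  endloop
 endfacet
 facet normal -0.808 0.554 -0.199
  outer loop
   vertex 0.8 2.9 0.7
   vertex 1.1 4.7 4.5
   vertex 1.7 4.5 1.5
  endloop
 endfacet
 facet normal -0.145 0.506 -0.850
  outer loop
   vertex 0.8 2.9 0.7
   vertex 1.7 4.5 1.5
   vertex 0.7 2.2 0.3
  endloop
 endfacet
 facet normal -0.986 0.164 0.000
  outer loop
   vertex 0.8 2.9 0.7
   vertex 0.6 1.7 2.3
   vertex 1.1 4.7 4.5
  endloop
 endfacet
 facet normal -0.989 0.148 -0.012
  outer loop
   vertex 0.8 2.9 0.7
   vertex 0.7 2.2 0.3
   vertex 0.6 1.7 2.3
  endloop
 endfacet
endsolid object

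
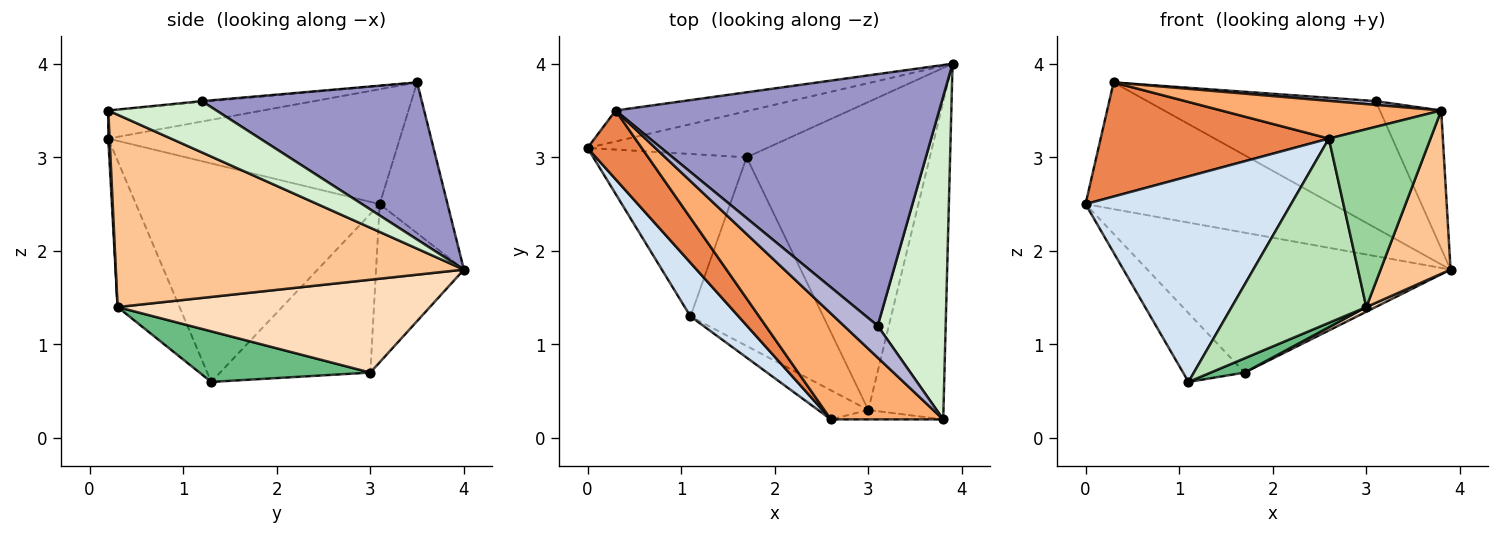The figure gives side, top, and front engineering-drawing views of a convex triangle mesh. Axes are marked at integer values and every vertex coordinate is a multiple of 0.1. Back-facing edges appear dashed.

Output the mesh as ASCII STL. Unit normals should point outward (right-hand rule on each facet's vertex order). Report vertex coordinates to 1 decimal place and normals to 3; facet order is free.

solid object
 facet normal -0.258 0.939 -0.229
  outer loop
   vertex 0.3 3.5 3.8
   vertex 3.9 4.0 1.8
   vertex 0.0 3.1 2.5
  endloop
 endfacet
 facet normal -0.265 0.916 -0.302
  outer loop
   vertex 1.7 3.0 0.7
   vertex 0.0 3.1 2.5
   vertex 3.9 4.0 1.8
  endloop
 endfacet
 facet normal -0.689 0.283 -0.667
  outer loop
   vertex 1.7 3.0 0.7
   vertex 1.1 1.3 0.6
   vertex 0.0 3.1 2.5
  endloop
 endfacet
 facet normal -0.754 -0.636 0.166
  outer loop
   vertex 2.6 0.2 3.2
   vertex 0.0 3.1 2.5
   vertex 1.1 1.3 0.6
  endloop
 endfacet
 facet normal -0.738 -0.578 0.348
  outer loop
   vertex 2.6 0.2 3.2
   vertex 0.3 3.5 3.8
   vertex 0.0 3.1 2.5
  endloop
 endfacet
 facet normal -0.229 -0.326 0.917
  outer loop
   vertex 2.6 0.2 3.2
   vertex 3.8 0.2 3.5
   vertex 0.3 3.5 3.8
  endloop
 endfacet
 facet normal 0.916 -0.184 -0.358
  outer loop
   vertex 3.0 0.3 1.4
   vertex 3.9 4.0 1.8
   vertex 3.8 0.2 3.5
  endloop
 endfacet
 facet normal 0.452 -0.014 -0.892
  outer loop
   vertex 3.0 0.3 1.4
   vertex 1.7 3.0 0.7
   vertex 3.9 4.0 1.8
  endloop
 endfacet
 facet normal 0.355 -0.071 -0.932
  outer loop
   vertex 3.0 0.3 1.4
   vertex 1.1 1.3 0.6
   vertex 1.7 3.0 0.7
  endloop
 endfacet
 facet normal 0.013 -0.999 -0.053
  outer loop
   vertex 3.0 0.3 1.4
   vertex 3.8 0.2 3.5
   vertex 2.6 0.2 3.2
  endloop
 endfacet
 facet normal -0.414 -0.899 -0.142
  outer loop
   vertex 3.0 0.3 1.4
   vertex 2.6 0.2 3.2
   vertex 1.1 1.3 0.6
  endloop
 endfacet
 facet normal 0.570 0.323 0.756
  outer loop
   vertex 3.1 1.2 3.6
   vertex 3.8 0.2 3.5
   vertex 3.9 4.0 1.8
  endloop
 endfacet
 facet normal 0.398 0.413 0.819
  outer loop
   vertex 3.1 1.2 3.6
   vertex 3.9 4.0 1.8
   vertex 0.3 3.5 3.8
  endloop
 endfacet
 facet normal -0.025 -0.117 0.993
  outer loop
   vertex 3.1 1.2 3.6
   vertex 0.3 3.5 3.8
   vertex 3.8 0.2 3.5
  endloop
 endfacet
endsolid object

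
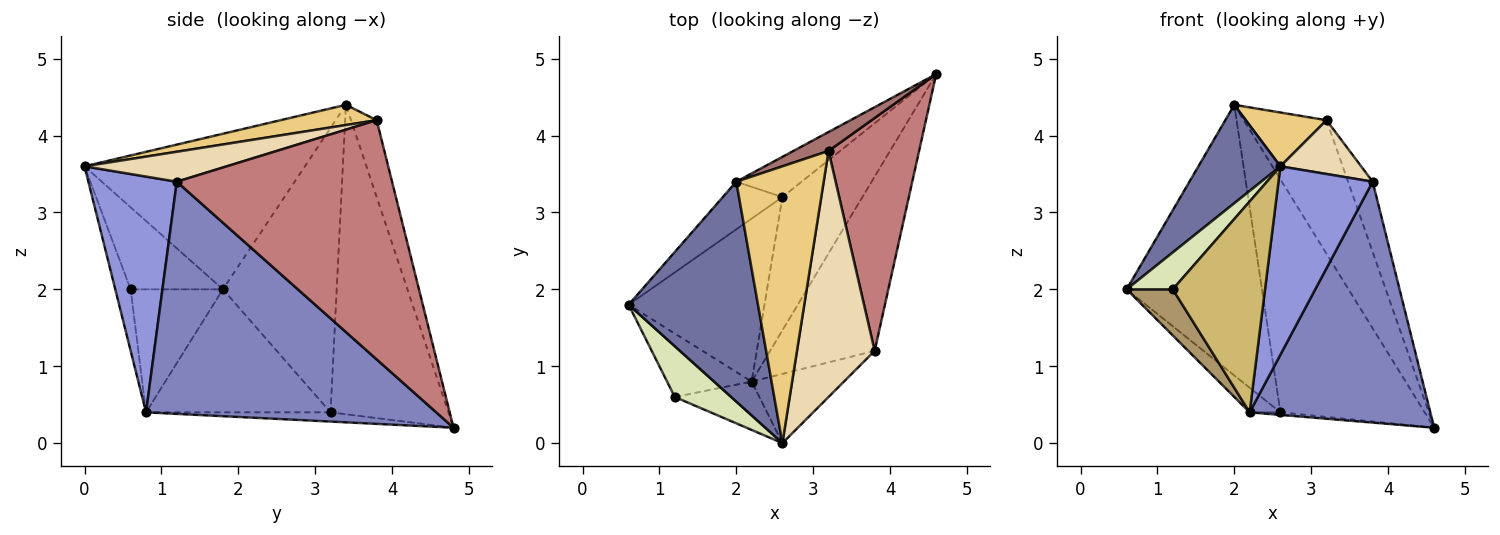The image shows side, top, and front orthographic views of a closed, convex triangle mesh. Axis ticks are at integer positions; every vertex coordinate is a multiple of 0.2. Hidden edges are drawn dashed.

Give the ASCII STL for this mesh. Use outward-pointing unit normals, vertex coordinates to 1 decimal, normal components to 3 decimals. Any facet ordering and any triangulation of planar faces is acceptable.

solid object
 facet normal -0.739 -0.275 0.615
  outer loop
   vertex 2.0 3.4 4.4
   vertex 0.6 1.8 2.0
   vertex 2.6 0.0 3.6
  endloop
 endfacet
 facet normal 0.793 -0.494 -0.357
  outer loop
   vertex 3.8 1.2 3.4
   vertex 2.2 0.8 0.4
   vertex 4.6 4.8 0.2
  endloop
 endfacet
 facet normal 0.661 -0.704 -0.259
  outer loop
   vertex 3.8 1.2 3.4
   vertex 2.6 0.0 3.6
   vertex 2.2 0.8 0.4
  endloop
 endfacet
 facet normal -0.667 0.111 -0.737
  outer loop
   vertex 2.6 3.2 0.4
   vertex 2.2 0.8 0.4
   vertex 0.6 1.8 2.0
  endloop
 endfacet
 facet normal -0.115 0.019 -0.993
  outer loop
   vertex 2.6 3.2 0.4
   vertex 4.6 4.8 0.2
   vertex 2.2 0.8 0.4
  endloop
 endfacet
 facet normal -0.638 0.759 -0.134
  outer loop
   vertex 2.6 3.2 0.4
   vertex 0.6 1.8 2.0
   vertex 2.0 3.4 4.4
  endloop
 endfacet
 facet normal -0.627 0.767 -0.132
  outer loop
   vertex 2.6 3.2 0.4
   vertex 2.0 3.4 4.4
   vertex 4.6 4.8 0.2
  endloop
 endfacet
 facet normal -0.762 -0.381 0.524
  outer loop
   vertex 1.2 0.6 2.0
   vertex 2.6 0.0 3.6
   vertex 0.6 1.8 2.0
  endloop
 endfacet
 facet normal -0.762 -0.381 -0.524
  outer loop
   vertex 1.2 0.6 2.0
   vertex 0.6 1.8 2.0
   vertex 2.2 0.8 0.4
  endloop
 endfacet
 facet normal -0.160 -0.962 -0.220
  outer loop
   vertex 1.2 0.6 2.0
   vertex 2.2 0.8 0.4
   vertex 2.6 0.0 3.6
  endloop
 endfacet
 facet normal 0.222 -0.186 0.957
  outer loop
   vertex 3.2 3.8 4.2
   vertex 2.0 3.4 4.4
   vertex 2.6 0.0 3.6
  endloop
 endfacet
 facet normal 0.352 -0.200 0.914
  outer loop
   vertex 3.2 3.8 4.2
   vertex 2.6 0.0 3.6
   vertex 3.8 1.2 3.4
  endloop
 endfacet
 facet normal -0.293 0.947 0.134
  outer loop
   vertex 3.2 3.8 4.2
   vertex 4.6 4.8 0.2
   vertex 2.0 3.4 4.4
  endloop
 endfacet
 facet normal 0.930 0.106 0.352
  outer loop
   vertex 3.2 3.8 4.2
   vertex 3.8 1.2 3.4
   vertex 4.6 4.8 0.2
  endloop
 endfacet
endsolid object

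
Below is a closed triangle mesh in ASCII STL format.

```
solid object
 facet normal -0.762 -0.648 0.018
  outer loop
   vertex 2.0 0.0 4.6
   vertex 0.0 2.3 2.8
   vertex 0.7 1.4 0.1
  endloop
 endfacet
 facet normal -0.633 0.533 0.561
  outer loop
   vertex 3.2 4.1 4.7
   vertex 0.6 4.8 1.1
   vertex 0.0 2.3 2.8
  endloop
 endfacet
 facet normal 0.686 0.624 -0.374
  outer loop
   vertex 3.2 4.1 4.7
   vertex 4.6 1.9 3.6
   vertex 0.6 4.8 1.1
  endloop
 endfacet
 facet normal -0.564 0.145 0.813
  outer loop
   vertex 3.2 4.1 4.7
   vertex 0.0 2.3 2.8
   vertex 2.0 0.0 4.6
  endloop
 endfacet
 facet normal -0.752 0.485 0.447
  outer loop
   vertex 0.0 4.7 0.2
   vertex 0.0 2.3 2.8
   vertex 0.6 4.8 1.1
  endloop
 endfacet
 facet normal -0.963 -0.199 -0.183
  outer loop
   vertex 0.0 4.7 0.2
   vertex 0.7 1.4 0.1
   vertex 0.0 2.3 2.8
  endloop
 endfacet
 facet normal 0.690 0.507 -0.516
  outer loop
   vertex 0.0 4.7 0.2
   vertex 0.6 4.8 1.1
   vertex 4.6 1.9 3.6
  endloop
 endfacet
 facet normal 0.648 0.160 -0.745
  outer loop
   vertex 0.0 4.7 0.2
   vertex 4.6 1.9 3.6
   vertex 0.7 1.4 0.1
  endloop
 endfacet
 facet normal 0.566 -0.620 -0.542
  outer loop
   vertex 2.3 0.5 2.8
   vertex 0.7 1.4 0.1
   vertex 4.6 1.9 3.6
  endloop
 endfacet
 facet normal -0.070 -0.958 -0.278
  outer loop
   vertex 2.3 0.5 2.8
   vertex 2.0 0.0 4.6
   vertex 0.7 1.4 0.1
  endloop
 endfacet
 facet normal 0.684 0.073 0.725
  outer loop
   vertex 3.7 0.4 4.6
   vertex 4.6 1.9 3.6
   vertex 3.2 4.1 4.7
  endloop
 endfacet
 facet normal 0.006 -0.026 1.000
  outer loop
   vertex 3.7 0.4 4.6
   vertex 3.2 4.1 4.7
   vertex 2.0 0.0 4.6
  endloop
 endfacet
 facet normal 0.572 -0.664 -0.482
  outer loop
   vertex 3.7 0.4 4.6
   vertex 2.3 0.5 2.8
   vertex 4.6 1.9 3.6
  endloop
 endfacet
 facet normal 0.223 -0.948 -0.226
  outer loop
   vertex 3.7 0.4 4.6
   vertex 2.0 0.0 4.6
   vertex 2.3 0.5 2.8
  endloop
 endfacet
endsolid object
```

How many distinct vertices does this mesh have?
9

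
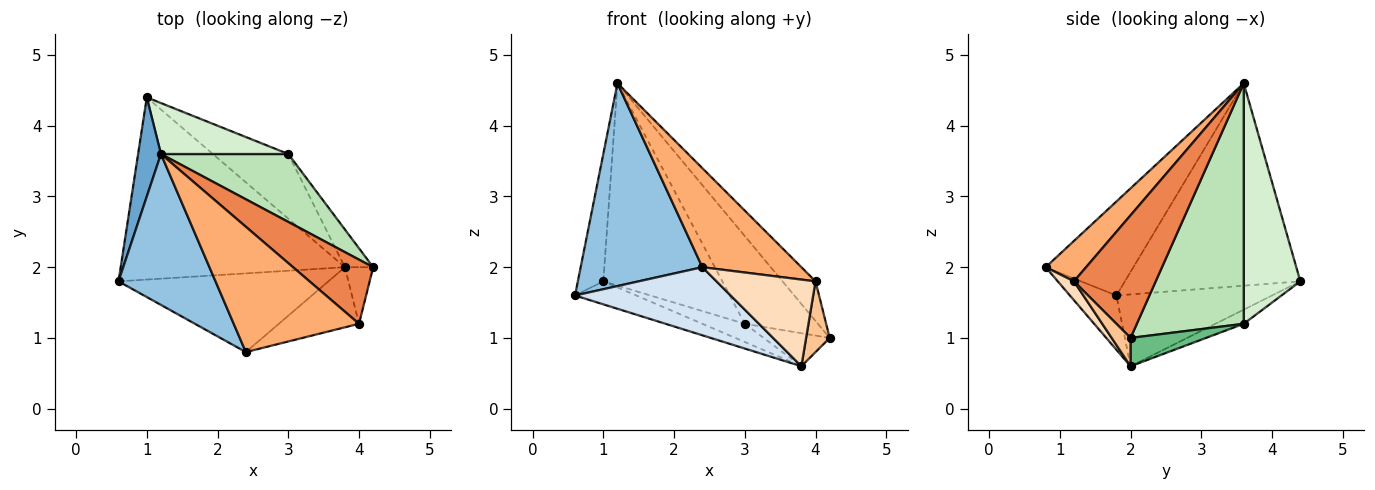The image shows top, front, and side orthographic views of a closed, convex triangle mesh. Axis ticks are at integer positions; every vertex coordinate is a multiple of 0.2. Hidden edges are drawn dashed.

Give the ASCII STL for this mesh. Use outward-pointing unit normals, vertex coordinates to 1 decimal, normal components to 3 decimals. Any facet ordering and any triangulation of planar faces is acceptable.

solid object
 facet normal -0.984 0.143 0.111
  outer loop
   vertex 1.2 3.6 4.6
   vertex 1.0 4.4 1.8
   vertex 0.6 1.8 1.6
  endloop
 endfacet
 facet normal -0.501 -0.694 0.517
  outer loop
   vertex 2.4 0.8 2.0
   vertex 1.2 3.6 4.6
   vertex 0.6 1.8 1.6
  endloop
 endfacet
 facet normal -0.303 0.119 -0.946
  outer loop
   vertex 3.8 2.0 0.6
   vertex 0.6 1.8 1.6
   vertex 1.0 4.4 1.8
  endloop
 endfacet
 facet normal -0.192 -0.642 -0.742
  outer loop
   vertex 3.8 2.0 0.6
   vertex 2.4 0.8 2.0
   vertex 0.6 1.8 1.6
  endloop
 endfacet
 facet normal 0.793 0.320 0.518
  outer loop
   vertex 4.0 1.2 1.8
   vertex 4.2 2.0 1.0
   vertex 1.2 3.6 4.6
  endloop
 endfacet
 facet normal 0.245 -0.601 0.761
  outer loop
   vertex 4.0 1.2 1.8
   vertex 1.2 3.6 4.6
   vertex 2.4 0.8 2.0
  endloop
 endfacet
 facet normal 0.530 -0.662 -0.530
  outer loop
   vertex 4.0 1.2 1.8
   vertex 3.8 2.0 0.6
   vertex 4.2 2.0 1.0
  endloop
 endfacet
 facet normal 0.133 -0.814 -0.565
  outer loop
   vertex 4.0 1.2 1.8
   vertex 2.4 0.8 2.0
   vertex 3.8 2.0 0.6
  endloop
 endfacet
 facet normal 0.601 0.526 -0.601
  outer loop
   vertex 3.0 3.6 1.2
   vertex 4.2 2.0 1.0
   vertex 3.8 2.0 0.6
  endloop
 endfacet
 facet normal -0.178 0.266 -0.947
  outer loop
   vertex 3.0 3.6 1.2
   vertex 3.8 2.0 0.6
   vertex 1.0 4.4 1.8
  endloop
 endfacet
 facet normal 0.756 0.517 0.400
  outer loop
   vertex 3.0 3.6 1.2
   vertex 1.2 3.6 4.6
   vertex 4.2 2.0 1.0
  endloop
 endfacet
 facet normal 0.419 0.881 0.222
  outer loop
   vertex 3.0 3.6 1.2
   vertex 1.0 4.4 1.8
   vertex 1.2 3.6 4.6
  endloop
 endfacet
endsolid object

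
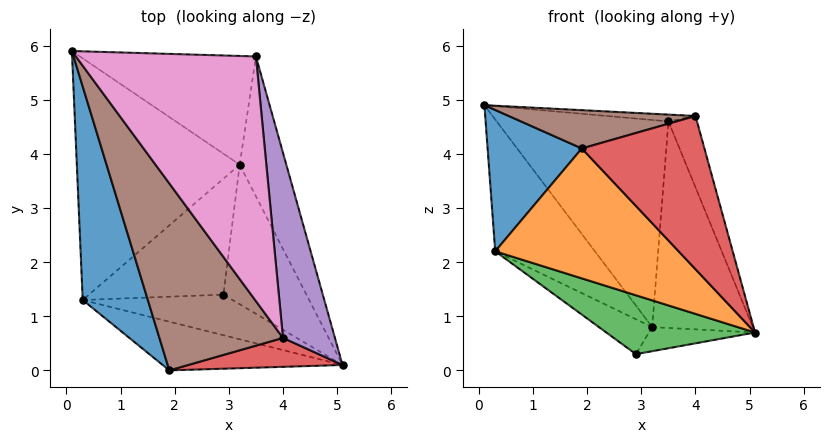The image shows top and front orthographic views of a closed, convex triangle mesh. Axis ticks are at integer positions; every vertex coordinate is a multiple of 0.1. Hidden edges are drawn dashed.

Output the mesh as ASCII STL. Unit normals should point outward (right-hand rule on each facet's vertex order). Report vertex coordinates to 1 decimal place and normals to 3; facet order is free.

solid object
 facet normal -0.821 -0.315 0.476
  outer loop
   vertex 0.3 1.3 2.2
   vertex 1.9 0.0 4.1
   vertex 0.1 5.9 4.9
  endloop
 endfacet
 facet normal -0.325 -0.885 -0.332
  outer loop
   vertex 0.3 1.3 2.2
   vertex 5.1 0.1 0.7
   vertex 1.9 0.0 4.1
  endloop
 endfacet
 facet normal -0.358 -0.769 -0.530
  outer loop
   vertex 0.3 1.3 2.2
   vertex 2.9 1.4 0.3
   vertex 5.1 0.1 0.7
  endloop
 endfacet
 facet normal 0.222 -0.958 0.181
  outer loop
   vertex 4.0 0.6 4.7
   vertex 1.9 0.0 4.1
   vertex 5.1 0.1 0.7
  endloop
 endfacet
 facet normal 0.963 0.097 0.253
  outer loop
   vertex 4.0 0.6 4.7
   vertex 5.1 0.1 0.7
   vertex 3.5 5.8 4.6
  endloop
 endfacet
 facet normal -0.217 -0.196 0.956
  outer loop
   vertex 4.0 0.6 4.7
   vertex 0.1 5.9 4.9
   vertex 1.9 0.0 4.1
  endloop
 endfacet
 facet normal 0.089 0.028 0.996
  outer loop
   vertex 4.0 0.6 4.7
   vertex 3.5 5.8 4.6
   vertex 0.1 5.9 4.9
  endloop
 endfacet
 facet normal 0.269 0.164 -0.949
  outer loop
   vertex 3.2 3.8 0.8
   vertex 5.1 0.1 0.7
   vertex 2.9 1.4 0.3
  endloop
 endfacet
 facet normal 0.845 0.442 -0.299
  outer loop
   vertex 3.2 3.8 0.8
   vertex 3.5 5.8 4.6
   vertex 5.1 0.1 0.7
  endloop
 endfacet
 facet normal -0.015 0.885 -0.465
  outer loop
   vertex 3.2 3.8 0.8
   vertex 0.1 5.9 4.9
   vertex 3.5 5.8 4.6
  endloop
 endfacet
 facet normal -0.642 0.367 -0.673
  outer loop
   vertex 3.2 3.8 0.8
   vertex 0.3 1.3 2.2
   vertex 0.1 5.9 4.9
  endloop
 endfacet
 facet normal -0.579 0.235 -0.780
  outer loop
   vertex 3.2 3.8 0.8
   vertex 2.9 1.4 0.3
   vertex 0.3 1.3 2.2
  endloop
 endfacet
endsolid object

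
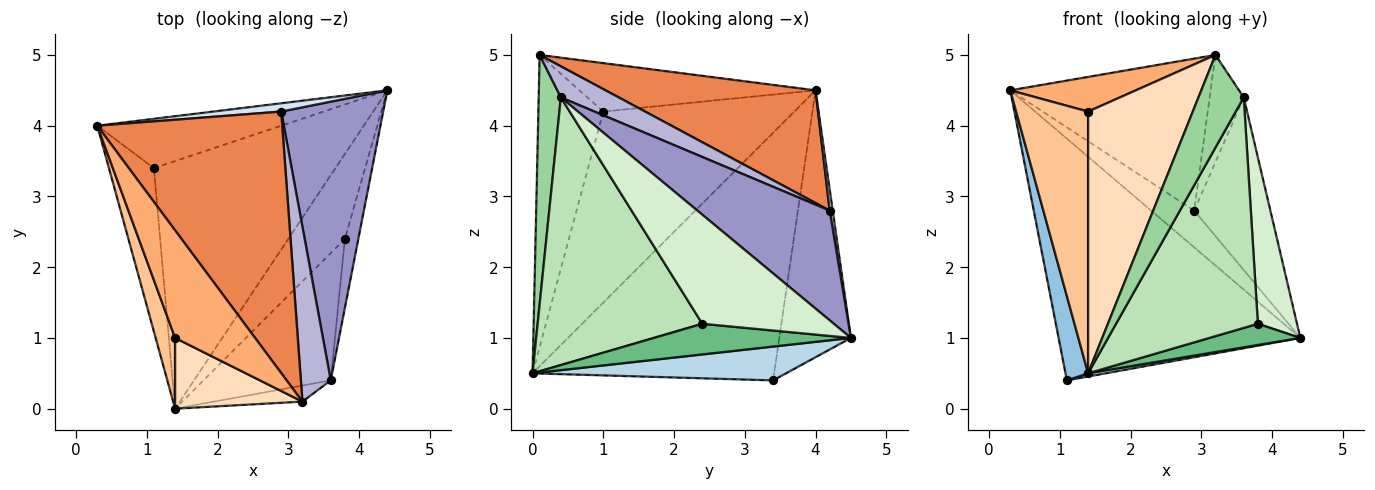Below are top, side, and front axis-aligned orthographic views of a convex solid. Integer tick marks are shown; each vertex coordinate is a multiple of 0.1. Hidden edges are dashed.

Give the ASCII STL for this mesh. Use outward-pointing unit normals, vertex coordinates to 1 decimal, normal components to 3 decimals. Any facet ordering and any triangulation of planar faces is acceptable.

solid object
 facet normal -0.279 0.941 -0.192
  outer loop
   vertex 1.1 3.4 0.4
   vertex 0.3 4.0 4.5
   vertex 4.4 4.5 1.0
  endloop
 endfacet
 facet normal -0.980 -0.092 -0.178
  outer loop
   vertex 1.1 3.4 0.4
   vertex 1.4 0.0 0.5
   vertex 0.3 4.0 4.5
  endloop
 endfacet
 facet normal 0.183 -0.013 -0.983
  outer loop
   vertex 1.1 3.4 0.4
   vertex 4.4 4.5 1.0
   vertex 1.4 0.0 0.5
  endloop
 endfacet
 facet normal 0.069 0.973 0.219
  outer loop
   vertex 2.9 4.2 2.8
   vertex 4.4 4.5 1.0
   vertex 0.3 4.0 4.5
  endloop
 endfacet
 facet normal 0.466 0.445 0.765
  outer loop
   vertex 2.9 4.2 2.8
   vertex 0.3 4.0 4.5
   vertex 3.2 0.1 5.0
  endloop
 endfacet
 facet normal -0.499 -0.266 0.825
  outer loop
   vertex 1.4 1.0 4.2
   vertex 3.2 0.1 5.0
   vertex 0.3 4.0 4.5
  endloop
 endfacet
 facet normal -0.932 -0.351 0.095
  outer loop
   vertex 1.4 1.0 4.2
   vertex 0.3 4.0 4.5
   vertex 1.4 0.0 0.5
  endloop
 endfacet
 facet normal -0.514 -0.828 0.224
  outer loop
   vertex 1.4 1.0 4.2
   vertex 1.4 0.0 0.5
   vertex 3.2 0.1 5.0
  endloop
 endfacet
 facet normal 0.465 -0.215 -0.859
  outer loop
   vertex 3.8 2.4 1.2
   vertex 1.4 0.0 0.5
   vertex 4.4 4.5 1.0
  endloop
 endfacet
 facet normal 0.434 -0.887 -0.154
  outer loop
   vertex 3.6 0.4 4.4
   vertex 3.2 0.1 5.0
   vertex 1.4 0.0 0.5
  endloop
 endfacet
 facet normal 0.713 -0.614 -0.339
  outer loop
   vertex 3.6 0.4 4.4
   vertex 1.4 0.0 0.5
   vertex 3.8 2.4 1.2
  endloop
 endfacet
 facet normal 0.952 -0.283 -0.117
  outer loop
   vertex 3.6 0.4 4.4
   vertex 3.8 2.4 1.2
   vertex 4.4 4.5 1.0
  endloop
 endfacet
 facet normal 0.675 0.388 0.627
  outer loop
   vertex 3.6 0.4 4.4
   vertex 4.4 4.5 1.0
   vertex 2.9 4.2 2.8
  endloop
 endfacet
 facet normal 0.664 0.391 0.638
  outer loop
   vertex 3.6 0.4 4.4
   vertex 2.9 4.2 2.8
   vertex 3.2 0.1 5.0
  endloop
 endfacet
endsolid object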